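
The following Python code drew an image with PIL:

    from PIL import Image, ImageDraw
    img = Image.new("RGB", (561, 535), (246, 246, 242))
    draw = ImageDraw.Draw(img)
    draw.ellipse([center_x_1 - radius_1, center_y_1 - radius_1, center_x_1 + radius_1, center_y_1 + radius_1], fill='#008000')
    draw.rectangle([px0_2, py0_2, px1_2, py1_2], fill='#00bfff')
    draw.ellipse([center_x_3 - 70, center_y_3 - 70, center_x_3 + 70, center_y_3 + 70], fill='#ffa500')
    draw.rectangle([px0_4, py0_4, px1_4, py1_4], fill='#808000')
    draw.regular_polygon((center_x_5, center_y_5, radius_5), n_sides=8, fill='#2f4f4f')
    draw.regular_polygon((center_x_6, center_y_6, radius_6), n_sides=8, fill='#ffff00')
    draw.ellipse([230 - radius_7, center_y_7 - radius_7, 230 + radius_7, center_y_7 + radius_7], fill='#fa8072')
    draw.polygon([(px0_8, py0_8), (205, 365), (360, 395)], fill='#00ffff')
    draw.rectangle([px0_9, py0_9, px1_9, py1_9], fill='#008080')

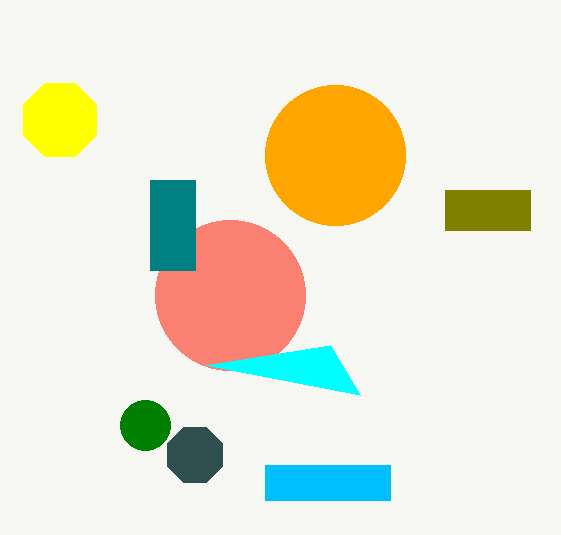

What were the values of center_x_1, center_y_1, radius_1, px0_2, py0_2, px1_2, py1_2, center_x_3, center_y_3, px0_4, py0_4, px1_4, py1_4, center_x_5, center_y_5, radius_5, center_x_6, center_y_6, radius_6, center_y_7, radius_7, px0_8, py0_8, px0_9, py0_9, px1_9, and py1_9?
center_x_1 = 145, center_y_1 = 425, radius_1 = 25, px0_2 = 265, py0_2 = 465, px1_2 = 390, py1_2 = 500, center_x_3 = 335, center_y_3 = 155, px0_4 = 445, py0_4 = 190, px1_4 = 530, py1_4 = 230, center_x_5 = 195, center_y_5 = 455, radius_5 = 30, center_x_6 = 60, center_y_6 = 120, radius_6 = 40, center_y_7 = 295, radius_7 = 75, px0_8 = 330, py0_8 = 345, px0_9 = 150, py0_9 = 180, px1_9 = 195, py1_9 = 270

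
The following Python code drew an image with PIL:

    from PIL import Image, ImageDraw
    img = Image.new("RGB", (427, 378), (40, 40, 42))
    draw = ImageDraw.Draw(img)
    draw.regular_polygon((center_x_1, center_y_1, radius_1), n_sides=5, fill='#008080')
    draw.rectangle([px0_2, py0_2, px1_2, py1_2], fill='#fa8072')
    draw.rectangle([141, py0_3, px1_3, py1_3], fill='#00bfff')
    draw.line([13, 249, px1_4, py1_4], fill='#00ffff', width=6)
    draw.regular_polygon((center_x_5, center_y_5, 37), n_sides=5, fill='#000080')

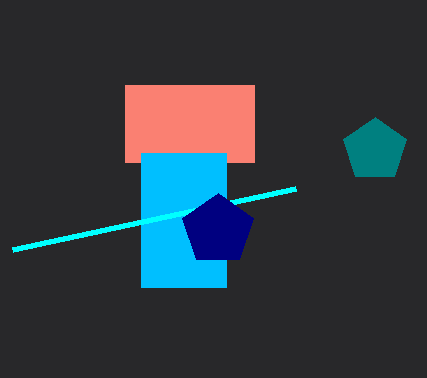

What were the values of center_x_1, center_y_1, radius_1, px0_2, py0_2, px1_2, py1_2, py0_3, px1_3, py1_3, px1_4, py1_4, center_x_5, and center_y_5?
center_x_1 = 375, center_y_1 = 150, radius_1 = 33, px0_2 = 125, py0_2 = 85, px1_2 = 254, py1_2 = 162, py0_3 = 153, px1_3 = 226, py1_3 = 287, px1_4 = 296, py1_4 = 188, center_x_5 = 218, center_y_5 = 230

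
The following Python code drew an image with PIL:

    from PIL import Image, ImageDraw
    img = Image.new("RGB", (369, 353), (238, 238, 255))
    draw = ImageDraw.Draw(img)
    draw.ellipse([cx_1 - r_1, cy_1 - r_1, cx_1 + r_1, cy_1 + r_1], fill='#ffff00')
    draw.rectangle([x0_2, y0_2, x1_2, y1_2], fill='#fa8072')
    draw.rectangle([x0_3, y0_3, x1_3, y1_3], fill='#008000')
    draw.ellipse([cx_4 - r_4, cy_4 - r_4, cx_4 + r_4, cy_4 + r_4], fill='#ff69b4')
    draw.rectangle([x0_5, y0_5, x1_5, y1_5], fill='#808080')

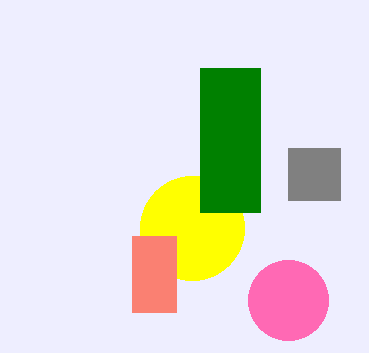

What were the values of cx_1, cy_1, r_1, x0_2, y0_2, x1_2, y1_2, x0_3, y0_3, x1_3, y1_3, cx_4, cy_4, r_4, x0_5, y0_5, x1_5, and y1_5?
cx_1 = 192, cy_1 = 228, r_1 = 52, x0_2 = 132, y0_2 = 236, x1_2 = 176, y1_2 = 312, x0_3 = 200, y0_3 = 68, x1_3 = 260, y1_3 = 212, cx_4 = 288, cy_4 = 300, r_4 = 40, x0_5 = 288, y0_5 = 148, x1_5 = 340, y1_5 = 200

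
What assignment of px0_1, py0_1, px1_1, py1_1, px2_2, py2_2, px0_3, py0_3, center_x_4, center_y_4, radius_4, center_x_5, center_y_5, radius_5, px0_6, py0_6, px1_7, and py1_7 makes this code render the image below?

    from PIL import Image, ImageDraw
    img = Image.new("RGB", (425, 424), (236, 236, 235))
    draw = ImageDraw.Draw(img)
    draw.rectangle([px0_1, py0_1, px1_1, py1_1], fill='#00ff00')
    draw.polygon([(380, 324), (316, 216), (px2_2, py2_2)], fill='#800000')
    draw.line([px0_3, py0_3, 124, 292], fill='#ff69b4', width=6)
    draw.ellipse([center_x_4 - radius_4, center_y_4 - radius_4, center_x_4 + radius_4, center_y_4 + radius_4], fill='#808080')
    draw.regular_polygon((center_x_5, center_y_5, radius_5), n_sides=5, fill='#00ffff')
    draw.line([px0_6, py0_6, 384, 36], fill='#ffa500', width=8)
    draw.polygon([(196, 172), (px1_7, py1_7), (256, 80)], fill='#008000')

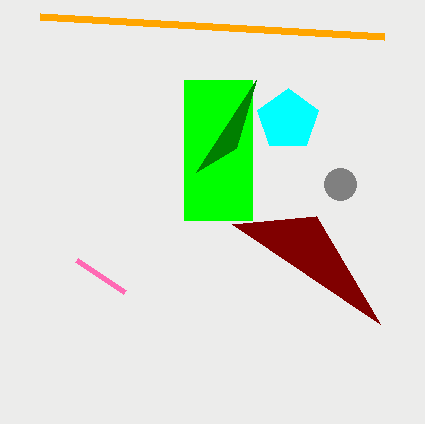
px0_1 = 184, py0_1 = 80, px1_1 = 252, py1_1 = 220, px2_2 = 232, py2_2 = 224, px0_3 = 76, py0_3 = 260, center_x_4 = 340, center_y_4 = 184, radius_4 = 16, center_x_5 = 288, center_y_5 = 120, radius_5 = 32, px0_6 = 40, py0_6 = 16, px1_7 = 236, py1_7 = 148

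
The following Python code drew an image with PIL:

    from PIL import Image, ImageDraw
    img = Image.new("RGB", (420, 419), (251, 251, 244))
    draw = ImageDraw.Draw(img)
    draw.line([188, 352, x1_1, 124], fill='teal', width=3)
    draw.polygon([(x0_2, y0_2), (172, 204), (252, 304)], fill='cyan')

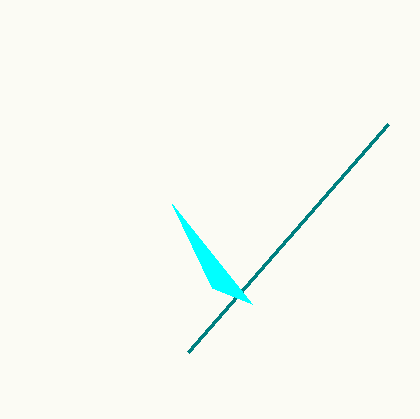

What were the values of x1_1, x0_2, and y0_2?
x1_1 = 388; x0_2 = 212; y0_2 = 288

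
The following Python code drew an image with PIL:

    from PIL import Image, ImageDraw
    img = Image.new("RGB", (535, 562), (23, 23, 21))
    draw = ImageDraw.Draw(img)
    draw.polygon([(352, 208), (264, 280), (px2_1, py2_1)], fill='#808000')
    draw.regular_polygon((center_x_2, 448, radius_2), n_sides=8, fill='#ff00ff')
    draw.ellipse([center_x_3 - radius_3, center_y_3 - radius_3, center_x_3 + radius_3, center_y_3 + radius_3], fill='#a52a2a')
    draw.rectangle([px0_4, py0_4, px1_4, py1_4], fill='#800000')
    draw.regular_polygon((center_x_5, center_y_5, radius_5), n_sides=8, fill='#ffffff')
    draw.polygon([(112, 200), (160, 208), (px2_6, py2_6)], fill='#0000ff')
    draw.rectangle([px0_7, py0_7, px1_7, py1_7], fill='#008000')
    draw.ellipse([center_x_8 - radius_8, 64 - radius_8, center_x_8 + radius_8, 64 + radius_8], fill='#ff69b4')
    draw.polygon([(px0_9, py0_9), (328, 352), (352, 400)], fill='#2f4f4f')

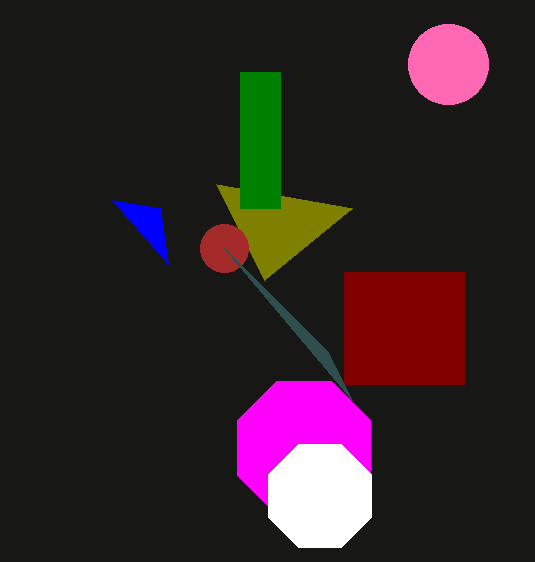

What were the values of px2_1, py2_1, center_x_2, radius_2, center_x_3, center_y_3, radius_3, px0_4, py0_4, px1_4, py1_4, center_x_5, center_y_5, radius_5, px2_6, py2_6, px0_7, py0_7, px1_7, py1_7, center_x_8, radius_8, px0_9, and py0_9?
px2_1 = 216
py2_1 = 184
center_x_2 = 304
radius_2 = 72
center_x_3 = 224
center_y_3 = 248
radius_3 = 24
px0_4 = 344
py0_4 = 272
px1_4 = 464
py1_4 = 384
center_x_5 = 320
center_y_5 = 496
radius_5 = 56
px2_6 = 168
py2_6 = 264
px0_7 = 240
py0_7 = 72
px1_7 = 280
py1_7 = 208
center_x_8 = 448
radius_8 = 40
px0_9 = 224
py0_9 = 248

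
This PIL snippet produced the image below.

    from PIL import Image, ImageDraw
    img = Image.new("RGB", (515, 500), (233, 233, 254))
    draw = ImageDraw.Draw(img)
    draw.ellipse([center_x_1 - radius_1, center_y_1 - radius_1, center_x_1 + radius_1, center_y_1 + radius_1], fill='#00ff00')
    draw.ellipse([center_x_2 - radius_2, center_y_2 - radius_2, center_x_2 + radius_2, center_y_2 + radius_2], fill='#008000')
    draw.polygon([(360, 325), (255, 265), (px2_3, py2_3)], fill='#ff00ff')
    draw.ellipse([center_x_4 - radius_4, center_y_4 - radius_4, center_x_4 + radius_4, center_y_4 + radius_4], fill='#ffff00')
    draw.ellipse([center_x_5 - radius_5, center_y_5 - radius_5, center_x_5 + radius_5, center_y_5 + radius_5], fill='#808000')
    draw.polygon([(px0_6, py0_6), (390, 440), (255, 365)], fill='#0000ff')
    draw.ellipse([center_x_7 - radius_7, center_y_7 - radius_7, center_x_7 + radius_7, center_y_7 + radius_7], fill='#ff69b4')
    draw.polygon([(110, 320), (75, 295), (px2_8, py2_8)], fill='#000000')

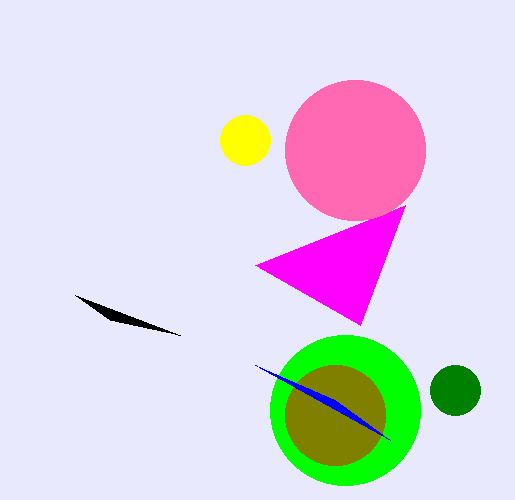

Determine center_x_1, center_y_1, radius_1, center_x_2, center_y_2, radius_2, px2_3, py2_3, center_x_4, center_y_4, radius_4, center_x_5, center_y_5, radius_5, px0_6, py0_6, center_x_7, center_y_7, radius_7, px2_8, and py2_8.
center_x_1 = 345, center_y_1 = 410, radius_1 = 75, center_x_2 = 455, center_y_2 = 390, radius_2 = 25, px2_3 = 405, py2_3 = 205, center_x_4 = 245, center_y_4 = 140, radius_4 = 25, center_x_5 = 335, center_y_5 = 415, radius_5 = 50, px0_6 = 335, py0_6 = 400, center_x_7 = 355, center_y_7 = 150, radius_7 = 70, px2_8 = 180, py2_8 = 335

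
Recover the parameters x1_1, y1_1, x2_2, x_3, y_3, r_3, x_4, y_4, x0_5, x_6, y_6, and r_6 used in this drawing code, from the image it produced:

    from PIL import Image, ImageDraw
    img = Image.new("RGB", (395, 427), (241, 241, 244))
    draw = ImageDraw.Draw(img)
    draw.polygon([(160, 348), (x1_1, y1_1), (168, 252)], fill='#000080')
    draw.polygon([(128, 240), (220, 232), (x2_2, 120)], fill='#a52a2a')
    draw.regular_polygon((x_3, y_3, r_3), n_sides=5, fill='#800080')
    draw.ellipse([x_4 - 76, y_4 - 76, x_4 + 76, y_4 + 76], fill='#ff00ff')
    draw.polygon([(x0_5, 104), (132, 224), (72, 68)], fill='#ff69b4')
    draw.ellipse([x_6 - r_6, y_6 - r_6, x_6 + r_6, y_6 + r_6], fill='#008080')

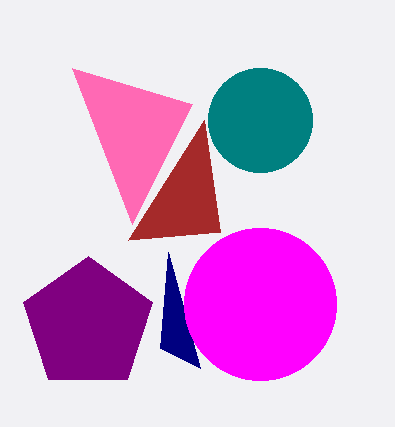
x1_1 = 200
y1_1 = 368
x2_2 = 204
x_3 = 88
y_3 = 324
r_3 = 68
x_4 = 260
y_4 = 304
x0_5 = 192
x_6 = 260
y_6 = 120
r_6 = 52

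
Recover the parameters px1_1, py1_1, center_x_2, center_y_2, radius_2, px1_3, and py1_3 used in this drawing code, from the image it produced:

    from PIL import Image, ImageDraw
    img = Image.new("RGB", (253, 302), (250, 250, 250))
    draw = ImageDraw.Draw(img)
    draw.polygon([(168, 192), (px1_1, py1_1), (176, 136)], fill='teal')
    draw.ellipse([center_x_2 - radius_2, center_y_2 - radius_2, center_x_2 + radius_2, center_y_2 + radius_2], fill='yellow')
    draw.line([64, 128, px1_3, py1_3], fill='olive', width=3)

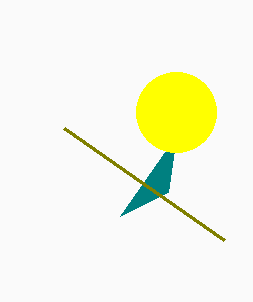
px1_1 = 120, py1_1 = 216, center_x_2 = 176, center_y_2 = 112, radius_2 = 40, px1_3 = 224, py1_3 = 240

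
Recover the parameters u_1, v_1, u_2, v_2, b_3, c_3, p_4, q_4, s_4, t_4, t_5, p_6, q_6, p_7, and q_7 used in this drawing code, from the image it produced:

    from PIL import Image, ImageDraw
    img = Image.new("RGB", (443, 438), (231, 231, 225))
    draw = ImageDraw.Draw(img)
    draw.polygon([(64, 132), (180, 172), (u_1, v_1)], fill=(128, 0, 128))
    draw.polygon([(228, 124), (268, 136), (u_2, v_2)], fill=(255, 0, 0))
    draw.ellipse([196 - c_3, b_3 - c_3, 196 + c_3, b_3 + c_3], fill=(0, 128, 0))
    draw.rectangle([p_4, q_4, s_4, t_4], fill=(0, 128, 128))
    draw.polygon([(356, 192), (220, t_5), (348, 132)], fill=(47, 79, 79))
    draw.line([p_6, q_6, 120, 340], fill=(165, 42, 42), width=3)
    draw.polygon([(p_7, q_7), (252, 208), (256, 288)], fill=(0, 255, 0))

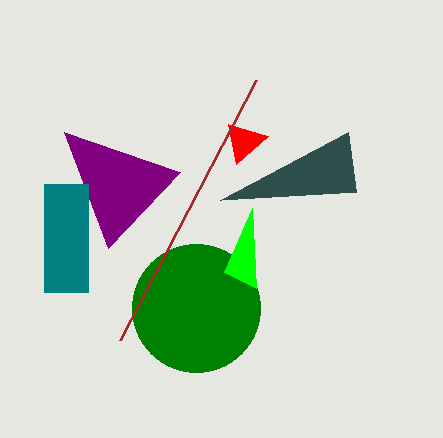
u_1 = 108, v_1 = 248, u_2 = 236, v_2 = 164, b_3 = 308, c_3 = 64, p_4 = 44, q_4 = 184, s_4 = 88, t_4 = 292, t_5 = 200, p_6 = 256, q_6 = 80, p_7 = 224, q_7 = 272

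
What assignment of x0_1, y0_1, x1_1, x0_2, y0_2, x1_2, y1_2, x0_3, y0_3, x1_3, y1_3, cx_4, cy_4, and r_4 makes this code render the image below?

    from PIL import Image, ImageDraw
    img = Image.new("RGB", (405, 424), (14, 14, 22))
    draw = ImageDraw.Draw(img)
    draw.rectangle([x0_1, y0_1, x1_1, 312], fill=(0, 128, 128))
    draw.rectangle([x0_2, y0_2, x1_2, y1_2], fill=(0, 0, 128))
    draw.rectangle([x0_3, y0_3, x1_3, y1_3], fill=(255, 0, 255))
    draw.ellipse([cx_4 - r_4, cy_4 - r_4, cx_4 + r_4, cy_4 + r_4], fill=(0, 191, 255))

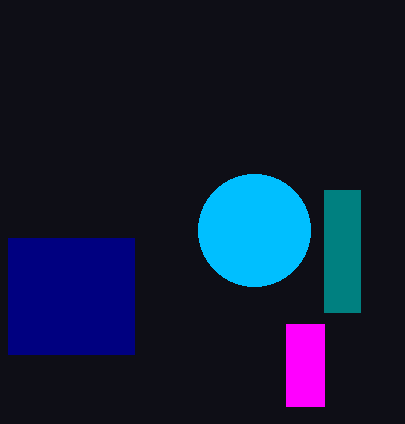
x0_1 = 324
y0_1 = 190
x1_1 = 360
x0_2 = 8
y0_2 = 238
x1_2 = 134
y1_2 = 354
x0_3 = 286
y0_3 = 324
x1_3 = 324
y1_3 = 406
cx_4 = 254
cy_4 = 230
r_4 = 56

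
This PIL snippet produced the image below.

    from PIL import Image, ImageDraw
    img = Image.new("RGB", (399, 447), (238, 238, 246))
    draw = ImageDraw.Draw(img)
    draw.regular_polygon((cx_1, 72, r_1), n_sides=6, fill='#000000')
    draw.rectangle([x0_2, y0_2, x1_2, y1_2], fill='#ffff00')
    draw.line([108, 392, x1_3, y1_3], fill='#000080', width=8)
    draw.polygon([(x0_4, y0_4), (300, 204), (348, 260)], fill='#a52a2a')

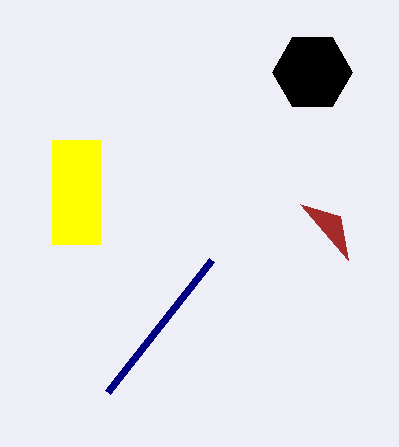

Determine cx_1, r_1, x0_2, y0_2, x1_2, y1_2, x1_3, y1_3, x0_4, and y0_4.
cx_1 = 312; r_1 = 40; x0_2 = 52; y0_2 = 140; x1_2 = 100; y1_2 = 244; x1_3 = 212; y1_3 = 260; x0_4 = 340; y0_4 = 216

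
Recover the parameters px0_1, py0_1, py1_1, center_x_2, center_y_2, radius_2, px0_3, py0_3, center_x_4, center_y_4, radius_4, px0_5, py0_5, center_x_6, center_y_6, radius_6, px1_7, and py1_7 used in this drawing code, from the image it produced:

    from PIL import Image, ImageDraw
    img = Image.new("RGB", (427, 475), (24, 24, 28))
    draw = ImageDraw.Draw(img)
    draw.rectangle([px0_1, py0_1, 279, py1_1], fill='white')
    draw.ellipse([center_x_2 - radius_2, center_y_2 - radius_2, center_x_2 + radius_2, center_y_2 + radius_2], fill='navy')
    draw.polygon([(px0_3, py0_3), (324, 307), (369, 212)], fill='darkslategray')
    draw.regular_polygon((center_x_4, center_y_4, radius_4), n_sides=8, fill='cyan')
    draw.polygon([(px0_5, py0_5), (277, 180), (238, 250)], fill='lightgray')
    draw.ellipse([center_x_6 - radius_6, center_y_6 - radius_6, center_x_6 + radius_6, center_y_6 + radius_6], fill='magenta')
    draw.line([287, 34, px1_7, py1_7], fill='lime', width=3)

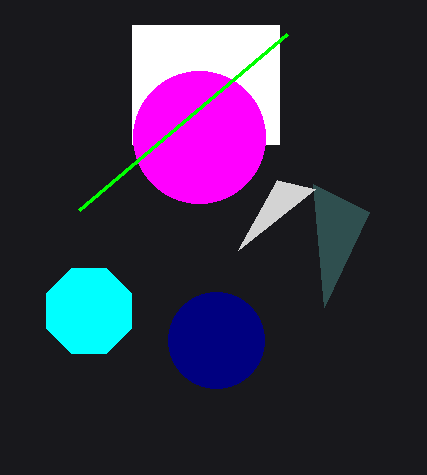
px0_1 = 132, py0_1 = 25, py1_1 = 144, center_x_2 = 216, center_y_2 = 340, radius_2 = 48, px0_3 = 313, py0_3 = 184, center_x_4 = 89, center_y_4 = 311, radius_4 = 46, px0_5 = 315, py0_5 = 189, center_x_6 = 199, center_y_6 = 137, radius_6 = 66, px1_7 = 79, py1_7 = 210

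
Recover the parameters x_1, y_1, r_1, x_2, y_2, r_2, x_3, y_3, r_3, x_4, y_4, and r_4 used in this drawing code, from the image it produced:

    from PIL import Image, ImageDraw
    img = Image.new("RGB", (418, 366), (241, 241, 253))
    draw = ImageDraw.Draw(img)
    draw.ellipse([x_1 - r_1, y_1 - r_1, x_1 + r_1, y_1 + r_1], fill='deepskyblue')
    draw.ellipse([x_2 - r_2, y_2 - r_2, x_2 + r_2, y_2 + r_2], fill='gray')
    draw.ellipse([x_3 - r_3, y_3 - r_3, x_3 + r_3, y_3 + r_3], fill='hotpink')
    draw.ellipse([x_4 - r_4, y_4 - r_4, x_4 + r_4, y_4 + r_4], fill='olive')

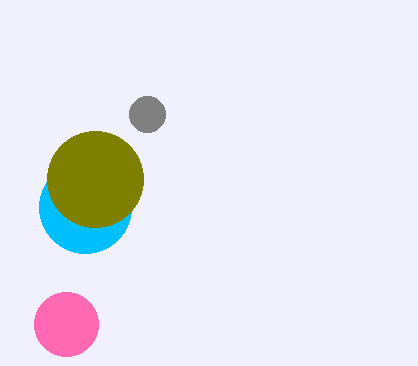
x_1 = 85, y_1 = 207, r_1 = 46, x_2 = 147, y_2 = 114, r_2 = 18, x_3 = 66, y_3 = 324, r_3 = 32, x_4 = 95, y_4 = 179, r_4 = 48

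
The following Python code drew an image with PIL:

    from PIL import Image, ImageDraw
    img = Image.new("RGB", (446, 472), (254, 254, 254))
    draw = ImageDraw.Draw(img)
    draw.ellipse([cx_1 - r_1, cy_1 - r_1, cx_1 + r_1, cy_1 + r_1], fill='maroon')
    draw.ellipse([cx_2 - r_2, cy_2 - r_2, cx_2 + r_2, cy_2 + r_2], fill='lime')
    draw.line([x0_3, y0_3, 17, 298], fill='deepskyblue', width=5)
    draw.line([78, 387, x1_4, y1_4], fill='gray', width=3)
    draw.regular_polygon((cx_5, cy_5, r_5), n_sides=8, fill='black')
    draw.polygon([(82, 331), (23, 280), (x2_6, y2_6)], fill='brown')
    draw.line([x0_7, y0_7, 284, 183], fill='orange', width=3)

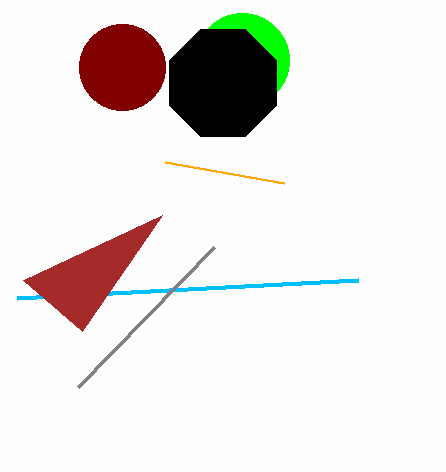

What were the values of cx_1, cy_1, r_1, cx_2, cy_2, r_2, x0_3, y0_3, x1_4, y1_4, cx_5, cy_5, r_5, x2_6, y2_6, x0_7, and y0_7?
cx_1 = 122; cy_1 = 67; r_1 = 43; cx_2 = 242; cy_2 = 60; r_2 = 47; x0_3 = 358; y0_3 = 280; x1_4 = 214; y1_4 = 247; cx_5 = 223; cy_5 = 83; r_5 = 58; x2_6 = 162; y2_6 = 215; x0_7 = 165; y0_7 = 162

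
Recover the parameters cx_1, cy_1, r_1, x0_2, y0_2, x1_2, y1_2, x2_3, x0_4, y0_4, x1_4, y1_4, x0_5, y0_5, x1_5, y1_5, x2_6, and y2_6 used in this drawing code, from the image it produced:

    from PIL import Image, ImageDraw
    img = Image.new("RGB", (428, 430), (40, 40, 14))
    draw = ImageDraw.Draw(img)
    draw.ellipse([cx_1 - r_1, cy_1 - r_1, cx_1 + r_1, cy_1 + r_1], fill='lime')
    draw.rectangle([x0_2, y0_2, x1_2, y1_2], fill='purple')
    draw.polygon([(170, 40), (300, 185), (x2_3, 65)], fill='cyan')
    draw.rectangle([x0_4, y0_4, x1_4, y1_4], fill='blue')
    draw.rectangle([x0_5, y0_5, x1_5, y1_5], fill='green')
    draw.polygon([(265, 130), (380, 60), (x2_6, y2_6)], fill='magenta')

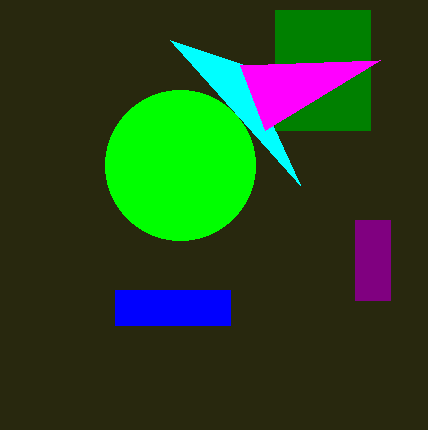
cx_1 = 180, cy_1 = 165, r_1 = 75, x0_2 = 355, y0_2 = 220, x1_2 = 390, y1_2 = 300, x2_3 = 245, x0_4 = 115, y0_4 = 290, x1_4 = 230, y1_4 = 325, x0_5 = 275, y0_5 = 10, x1_5 = 370, y1_5 = 130, x2_6 = 240, y2_6 = 65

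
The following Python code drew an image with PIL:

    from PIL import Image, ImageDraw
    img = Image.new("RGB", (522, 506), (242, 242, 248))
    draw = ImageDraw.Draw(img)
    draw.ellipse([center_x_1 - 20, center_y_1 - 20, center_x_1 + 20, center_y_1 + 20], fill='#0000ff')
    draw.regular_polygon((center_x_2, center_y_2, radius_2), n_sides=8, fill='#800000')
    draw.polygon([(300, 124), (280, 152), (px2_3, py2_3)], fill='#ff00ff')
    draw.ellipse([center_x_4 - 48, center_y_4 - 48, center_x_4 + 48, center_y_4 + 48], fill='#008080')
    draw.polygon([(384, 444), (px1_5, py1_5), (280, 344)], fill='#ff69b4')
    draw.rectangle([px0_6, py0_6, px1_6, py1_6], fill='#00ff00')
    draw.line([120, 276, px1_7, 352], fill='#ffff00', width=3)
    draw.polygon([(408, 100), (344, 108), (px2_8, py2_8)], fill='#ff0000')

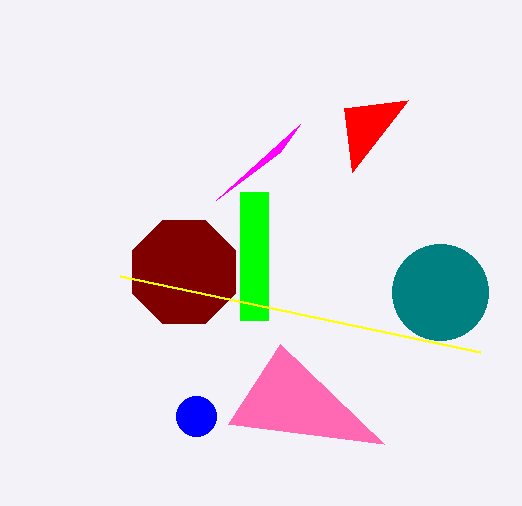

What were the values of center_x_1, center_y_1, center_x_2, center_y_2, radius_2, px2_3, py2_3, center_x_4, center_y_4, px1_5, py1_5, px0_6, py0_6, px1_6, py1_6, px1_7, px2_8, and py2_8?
center_x_1 = 196
center_y_1 = 416
center_x_2 = 184
center_y_2 = 272
radius_2 = 56
px2_3 = 216
py2_3 = 200
center_x_4 = 440
center_y_4 = 292
px1_5 = 228
py1_5 = 424
px0_6 = 240
py0_6 = 192
px1_6 = 268
py1_6 = 320
px1_7 = 480
px2_8 = 352
py2_8 = 172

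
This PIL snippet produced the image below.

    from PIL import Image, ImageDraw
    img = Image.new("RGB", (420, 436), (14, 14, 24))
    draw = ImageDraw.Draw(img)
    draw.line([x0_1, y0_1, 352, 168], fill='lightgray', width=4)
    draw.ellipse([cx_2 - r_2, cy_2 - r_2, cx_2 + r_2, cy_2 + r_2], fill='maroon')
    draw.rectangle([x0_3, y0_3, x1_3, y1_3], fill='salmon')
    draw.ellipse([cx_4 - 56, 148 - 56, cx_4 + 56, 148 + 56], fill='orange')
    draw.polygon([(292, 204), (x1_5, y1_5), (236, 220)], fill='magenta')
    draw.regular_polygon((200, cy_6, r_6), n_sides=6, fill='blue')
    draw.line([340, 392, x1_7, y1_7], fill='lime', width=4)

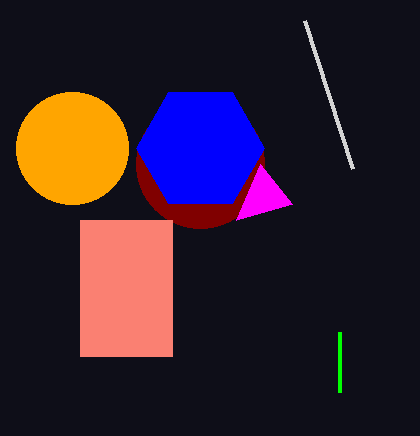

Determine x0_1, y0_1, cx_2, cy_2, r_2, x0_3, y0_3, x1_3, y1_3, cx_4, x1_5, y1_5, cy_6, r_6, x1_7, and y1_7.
x0_1 = 304; y0_1 = 20; cx_2 = 200; cy_2 = 164; r_2 = 64; x0_3 = 80; y0_3 = 220; x1_3 = 172; y1_3 = 356; cx_4 = 72; x1_5 = 260; y1_5 = 164; cy_6 = 148; r_6 = 64; x1_7 = 340; y1_7 = 332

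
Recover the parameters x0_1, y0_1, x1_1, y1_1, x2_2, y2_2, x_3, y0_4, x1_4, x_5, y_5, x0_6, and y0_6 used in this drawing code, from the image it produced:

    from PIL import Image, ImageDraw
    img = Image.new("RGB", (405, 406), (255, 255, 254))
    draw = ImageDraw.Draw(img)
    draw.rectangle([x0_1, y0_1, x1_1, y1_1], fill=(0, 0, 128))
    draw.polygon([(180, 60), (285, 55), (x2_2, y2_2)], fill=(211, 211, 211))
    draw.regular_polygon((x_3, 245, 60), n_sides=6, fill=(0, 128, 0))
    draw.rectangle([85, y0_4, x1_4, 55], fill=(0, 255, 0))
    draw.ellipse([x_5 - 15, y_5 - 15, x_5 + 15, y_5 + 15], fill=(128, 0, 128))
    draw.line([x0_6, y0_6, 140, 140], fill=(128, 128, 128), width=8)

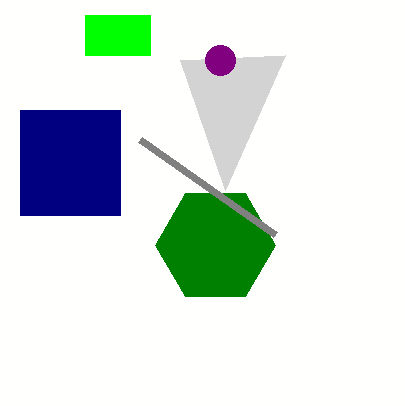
x0_1 = 20
y0_1 = 110
x1_1 = 120
y1_1 = 215
x2_2 = 225
y2_2 = 190
x_3 = 215
y0_4 = 15
x1_4 = 150
x_5 = 220
y_5 = 60
x0_6 = 275
y0_6 = 235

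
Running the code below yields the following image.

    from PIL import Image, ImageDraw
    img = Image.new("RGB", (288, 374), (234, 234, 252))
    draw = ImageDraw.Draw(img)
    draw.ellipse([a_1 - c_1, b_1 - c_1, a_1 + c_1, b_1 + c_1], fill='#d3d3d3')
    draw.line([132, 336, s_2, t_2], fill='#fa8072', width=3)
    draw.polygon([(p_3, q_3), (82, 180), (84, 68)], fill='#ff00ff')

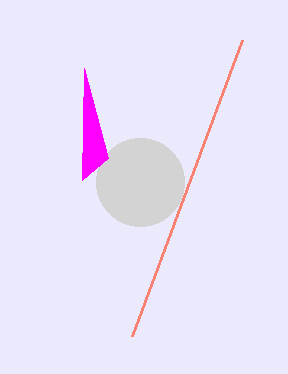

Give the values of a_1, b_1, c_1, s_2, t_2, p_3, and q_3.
a_1 = 140; b_1 = 182; c_1 = 44; s_2 = 242; t_2 = 40; p_3 = 108; q_3 = 158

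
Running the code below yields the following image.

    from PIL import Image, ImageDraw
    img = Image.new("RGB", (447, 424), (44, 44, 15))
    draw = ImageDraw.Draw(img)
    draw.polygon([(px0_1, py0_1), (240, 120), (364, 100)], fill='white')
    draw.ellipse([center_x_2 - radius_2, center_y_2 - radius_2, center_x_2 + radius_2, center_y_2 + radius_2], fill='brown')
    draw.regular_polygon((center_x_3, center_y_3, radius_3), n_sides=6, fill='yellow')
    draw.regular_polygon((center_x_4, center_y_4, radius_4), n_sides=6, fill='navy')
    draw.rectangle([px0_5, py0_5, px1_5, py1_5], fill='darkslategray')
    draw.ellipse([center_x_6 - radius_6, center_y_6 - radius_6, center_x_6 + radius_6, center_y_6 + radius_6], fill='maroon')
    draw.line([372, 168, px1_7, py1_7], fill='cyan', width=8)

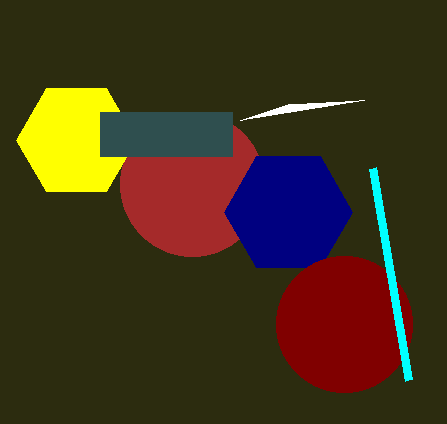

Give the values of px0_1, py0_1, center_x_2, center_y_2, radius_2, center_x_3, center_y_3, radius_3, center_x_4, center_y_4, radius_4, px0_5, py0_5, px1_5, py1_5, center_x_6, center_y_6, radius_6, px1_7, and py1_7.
px0_1 = 288
py0_1 = 104
center_x_2 = 192
center_y_2 = 184
radius_2 = 72
center_x_3 = 76
center_y_3 = 140
radius_3 = 60
center_x_4 = 288
center_y_4 = 212
radius_4 = 64
px0_5 = 100
py0_5 = 112
px1_5 = 232
py1_5 = 156
center_x_6 = 344
center_y_6 = 324
radius_6 = 68
px1_7 = 408
py1_7 = 380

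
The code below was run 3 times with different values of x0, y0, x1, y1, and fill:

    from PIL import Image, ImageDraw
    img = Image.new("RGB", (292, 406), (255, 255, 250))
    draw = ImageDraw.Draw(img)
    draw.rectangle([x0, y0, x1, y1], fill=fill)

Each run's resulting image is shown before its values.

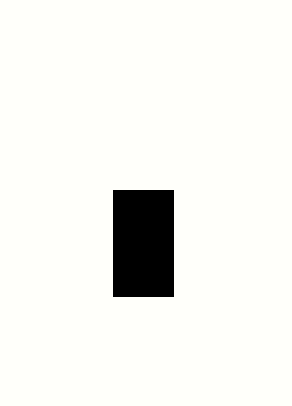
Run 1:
x0 = 113, y0 = 190, x1 = 173, y1 = 296, fill = 'black'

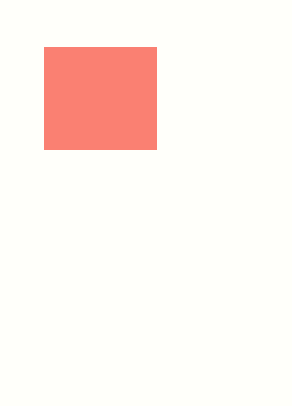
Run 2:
x0 = 44; y0 = 47; x1 = 156; y1 = 149; fill = 'salmon'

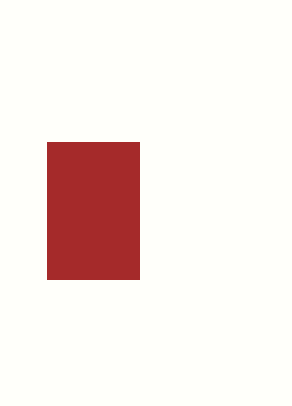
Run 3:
x0 = 47
y0 = 142
x1 = 139
y1 = 279
fill = 'brown'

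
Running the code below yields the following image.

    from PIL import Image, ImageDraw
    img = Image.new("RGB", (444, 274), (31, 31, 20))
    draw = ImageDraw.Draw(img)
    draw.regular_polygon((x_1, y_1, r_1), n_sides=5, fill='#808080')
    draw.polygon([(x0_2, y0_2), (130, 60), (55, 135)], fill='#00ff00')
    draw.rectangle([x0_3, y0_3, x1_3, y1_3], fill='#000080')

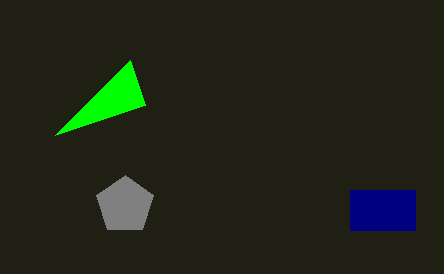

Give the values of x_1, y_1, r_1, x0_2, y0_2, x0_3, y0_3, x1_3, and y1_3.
x_1 = 125, y_1 = 205, r_1 = 30, x0_2 = 145, y0_2 = 105, x0_3 = 350, y0_3 = 190, x1_3 = 415, y1_3 = 230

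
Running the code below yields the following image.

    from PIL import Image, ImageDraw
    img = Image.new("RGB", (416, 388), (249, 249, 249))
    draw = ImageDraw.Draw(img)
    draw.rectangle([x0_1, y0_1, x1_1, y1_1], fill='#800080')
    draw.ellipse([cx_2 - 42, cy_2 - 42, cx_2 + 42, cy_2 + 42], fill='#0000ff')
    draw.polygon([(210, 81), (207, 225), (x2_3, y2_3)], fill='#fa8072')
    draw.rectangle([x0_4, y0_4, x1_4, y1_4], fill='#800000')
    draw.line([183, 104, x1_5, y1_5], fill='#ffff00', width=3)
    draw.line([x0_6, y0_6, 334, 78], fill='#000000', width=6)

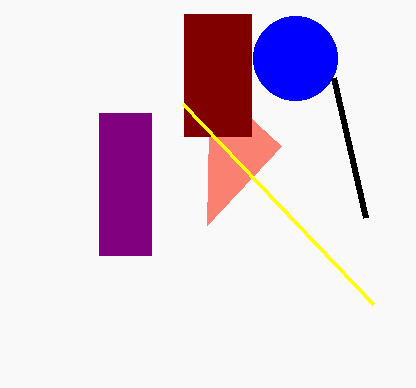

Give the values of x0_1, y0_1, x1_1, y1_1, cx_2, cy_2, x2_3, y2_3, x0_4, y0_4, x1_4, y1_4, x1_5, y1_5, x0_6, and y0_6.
x0_1 = 99; y0_1 = 113; x1_1 = 151; y1_1 = 255; cx_2 = 295; cy_2 = 58; x2_3 = 281; y2_3 = 146; x0_4 = 184; y0_4 = 14; x1_4 = 251; y1_4 = 136; x1_5 = 373; y1_5 = 304; x0_6 = 366; y0_6 = 218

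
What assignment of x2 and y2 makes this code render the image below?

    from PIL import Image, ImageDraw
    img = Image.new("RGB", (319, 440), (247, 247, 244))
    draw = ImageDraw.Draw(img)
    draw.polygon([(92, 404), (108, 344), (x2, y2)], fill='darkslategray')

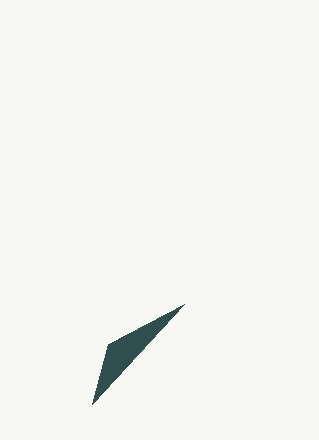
x2 = 184; y2 = 304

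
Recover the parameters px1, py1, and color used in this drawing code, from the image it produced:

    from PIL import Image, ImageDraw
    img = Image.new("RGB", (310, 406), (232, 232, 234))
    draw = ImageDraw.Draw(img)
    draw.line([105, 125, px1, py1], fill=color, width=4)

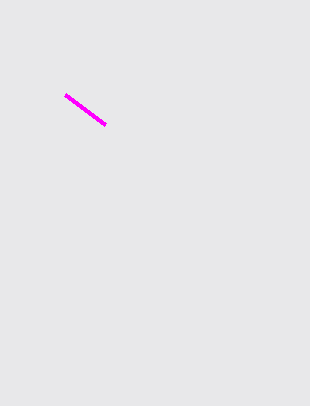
px1 = 65, py1 = 95, color = 'magenta'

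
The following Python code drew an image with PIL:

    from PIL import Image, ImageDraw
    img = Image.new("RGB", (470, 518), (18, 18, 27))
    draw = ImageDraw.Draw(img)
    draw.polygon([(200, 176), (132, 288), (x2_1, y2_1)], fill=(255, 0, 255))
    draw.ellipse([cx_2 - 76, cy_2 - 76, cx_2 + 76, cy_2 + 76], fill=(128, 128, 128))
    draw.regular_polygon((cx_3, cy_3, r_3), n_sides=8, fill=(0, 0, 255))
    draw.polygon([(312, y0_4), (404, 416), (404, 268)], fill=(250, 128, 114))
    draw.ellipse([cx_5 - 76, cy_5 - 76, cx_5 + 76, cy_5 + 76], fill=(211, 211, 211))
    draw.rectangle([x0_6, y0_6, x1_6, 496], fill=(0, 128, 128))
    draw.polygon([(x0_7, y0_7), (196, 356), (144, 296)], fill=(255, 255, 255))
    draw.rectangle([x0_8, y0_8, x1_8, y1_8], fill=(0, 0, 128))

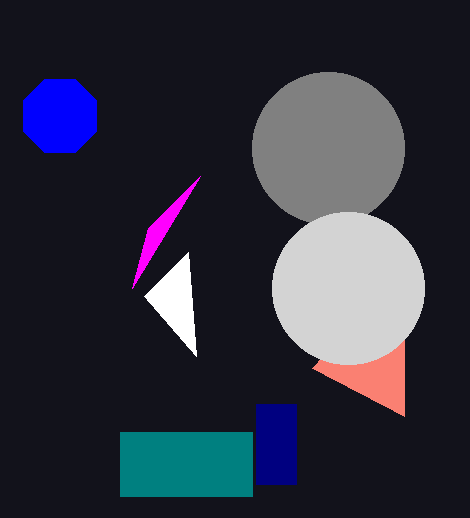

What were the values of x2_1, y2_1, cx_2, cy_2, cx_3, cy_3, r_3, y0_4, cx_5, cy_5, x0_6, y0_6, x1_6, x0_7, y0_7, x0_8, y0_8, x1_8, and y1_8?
x2_1 = 148
y2_1 = 228
cx_2 = 328
cy_2 = 148
cx_3 = 60
cy_3 = 116
r_3 = 40
y0_4 = 368
cx_5 = 348
cy_5 = 288
x0_6 = 120
y0_6 = 432
x1_6 = 252
x0_7 = 188
y0_7 = 252
x0_8 = 256
y0_8 = 404
x1_8 = 296
y1_8 = 484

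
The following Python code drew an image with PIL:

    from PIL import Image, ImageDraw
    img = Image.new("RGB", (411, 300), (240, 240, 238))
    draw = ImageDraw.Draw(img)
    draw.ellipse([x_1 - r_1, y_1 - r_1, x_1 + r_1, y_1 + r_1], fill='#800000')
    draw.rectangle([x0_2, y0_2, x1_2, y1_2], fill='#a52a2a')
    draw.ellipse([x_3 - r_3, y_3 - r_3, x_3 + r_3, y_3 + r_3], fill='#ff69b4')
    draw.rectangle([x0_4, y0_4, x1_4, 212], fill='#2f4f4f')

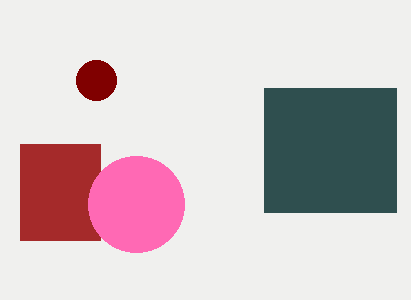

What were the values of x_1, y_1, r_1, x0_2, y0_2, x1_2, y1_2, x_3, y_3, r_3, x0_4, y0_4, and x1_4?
x_1 = 96; y_1 = 80; r_1 = 20; x0_2 = 20; y0_2 = 144; x1_2 = 100; y1_2 = 240; x_3 = 136; y_3 = 204; r_3 = 48; x0_4 = 264; y0_4 = 88; x1_4 = 396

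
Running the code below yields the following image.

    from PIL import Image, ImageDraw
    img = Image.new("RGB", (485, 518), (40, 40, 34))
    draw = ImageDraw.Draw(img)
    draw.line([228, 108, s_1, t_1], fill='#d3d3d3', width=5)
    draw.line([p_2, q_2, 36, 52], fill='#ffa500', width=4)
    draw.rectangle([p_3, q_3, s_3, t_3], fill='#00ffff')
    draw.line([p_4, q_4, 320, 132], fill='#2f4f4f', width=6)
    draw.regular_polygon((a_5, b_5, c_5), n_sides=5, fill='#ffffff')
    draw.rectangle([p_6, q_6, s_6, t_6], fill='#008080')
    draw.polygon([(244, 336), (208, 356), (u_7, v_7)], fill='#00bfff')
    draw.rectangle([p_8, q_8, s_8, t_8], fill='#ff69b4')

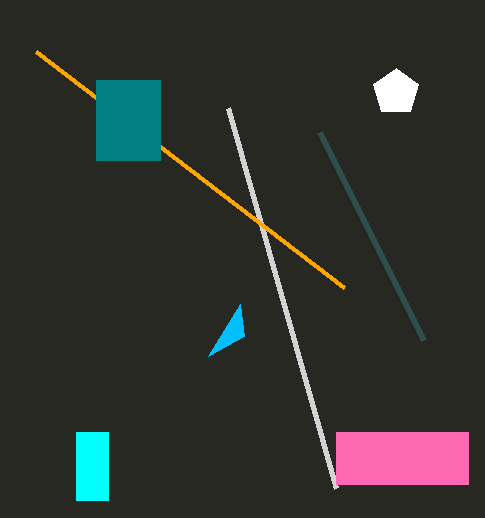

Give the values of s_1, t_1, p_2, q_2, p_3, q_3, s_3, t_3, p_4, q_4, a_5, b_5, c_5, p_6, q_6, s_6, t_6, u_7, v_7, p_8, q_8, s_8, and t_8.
s_1 = 336
t_1 = 488
p_2 = 344
q_2 = 288
p_3 = 76
q_3 = 432
s_3 = 108
t_3 = 500
p_4 = 424
q_4 = 340
a_5 = 396
b_5 = 92
c_5 = 24
p_6 = 96
q_6 = 80
s_6 = 160
t_6 = 160
u_7 = 240
v_7 = 304
p_8 = 336
q_8 = 432
s_8 = 468
t_8 = 484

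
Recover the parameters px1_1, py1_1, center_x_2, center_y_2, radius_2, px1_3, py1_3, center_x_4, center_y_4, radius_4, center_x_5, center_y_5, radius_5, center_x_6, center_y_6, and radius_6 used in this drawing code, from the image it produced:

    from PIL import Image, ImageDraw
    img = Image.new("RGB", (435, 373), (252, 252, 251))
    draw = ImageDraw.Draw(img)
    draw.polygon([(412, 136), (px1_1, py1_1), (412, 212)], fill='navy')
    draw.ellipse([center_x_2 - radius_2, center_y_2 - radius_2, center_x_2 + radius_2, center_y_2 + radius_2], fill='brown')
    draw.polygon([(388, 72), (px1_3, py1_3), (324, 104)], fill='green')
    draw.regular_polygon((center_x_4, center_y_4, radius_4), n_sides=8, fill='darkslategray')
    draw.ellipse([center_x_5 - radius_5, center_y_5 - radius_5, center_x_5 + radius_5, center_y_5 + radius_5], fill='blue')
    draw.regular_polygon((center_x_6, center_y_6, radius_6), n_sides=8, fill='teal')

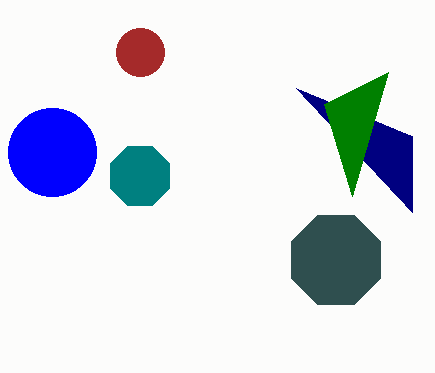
px1_1 = 296, py1_1 = 88, center_x_2 = 140, center_y_2 = 52, radius_2 = 24, px1_3 = 352, py1_3 = 196, center_x_4 = 336, center_y_4 = 260, radius_4 = 48, center_x_5 = 52, center_y_5 = 152, radius_5 = 44, center_x_6 = 140, center_y_6 = 176, radius_6 = 32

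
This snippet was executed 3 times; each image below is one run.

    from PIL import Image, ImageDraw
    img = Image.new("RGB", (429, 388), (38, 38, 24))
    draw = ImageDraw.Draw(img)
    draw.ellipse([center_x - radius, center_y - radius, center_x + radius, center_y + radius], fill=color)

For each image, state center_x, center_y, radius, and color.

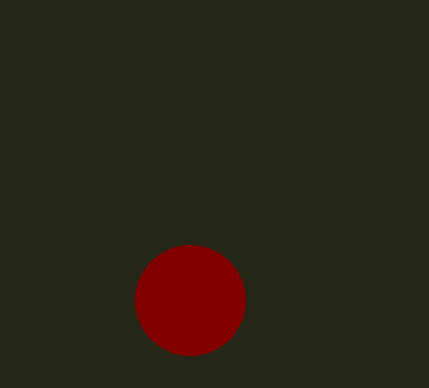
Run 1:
center_x = 190
center_y = 300
radius = 55
color = 'maroon'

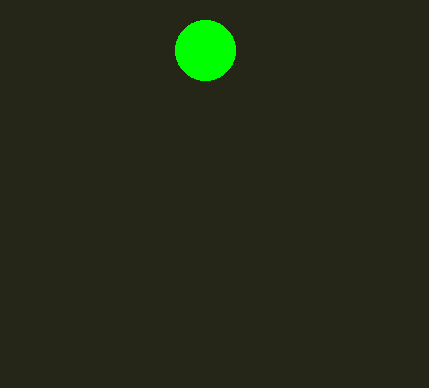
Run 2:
center_x = 205
center_y = 50
radius = 30
color = 'lime'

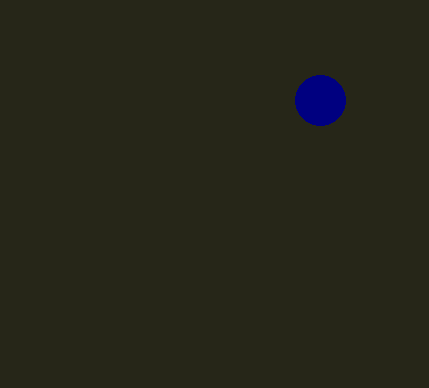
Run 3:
center_x = 320; center_y = 100; radius = 25; color = 'navy'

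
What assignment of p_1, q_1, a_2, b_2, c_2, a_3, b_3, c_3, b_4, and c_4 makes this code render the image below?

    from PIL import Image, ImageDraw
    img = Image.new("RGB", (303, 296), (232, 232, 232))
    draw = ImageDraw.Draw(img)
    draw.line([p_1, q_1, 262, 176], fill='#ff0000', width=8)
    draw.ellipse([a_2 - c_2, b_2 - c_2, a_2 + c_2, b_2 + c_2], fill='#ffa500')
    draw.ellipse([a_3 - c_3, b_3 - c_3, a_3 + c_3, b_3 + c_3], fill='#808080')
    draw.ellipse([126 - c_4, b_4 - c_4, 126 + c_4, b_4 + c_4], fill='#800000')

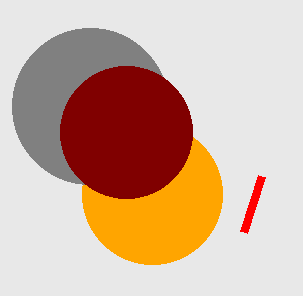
p_1 = 244; q_1 = 232; a_2 = 152; b_2 = 194; c_2 = 70; a_3 = 90; b_3 = 106; c_3 = 78; b_4 = 132; c_4 = 66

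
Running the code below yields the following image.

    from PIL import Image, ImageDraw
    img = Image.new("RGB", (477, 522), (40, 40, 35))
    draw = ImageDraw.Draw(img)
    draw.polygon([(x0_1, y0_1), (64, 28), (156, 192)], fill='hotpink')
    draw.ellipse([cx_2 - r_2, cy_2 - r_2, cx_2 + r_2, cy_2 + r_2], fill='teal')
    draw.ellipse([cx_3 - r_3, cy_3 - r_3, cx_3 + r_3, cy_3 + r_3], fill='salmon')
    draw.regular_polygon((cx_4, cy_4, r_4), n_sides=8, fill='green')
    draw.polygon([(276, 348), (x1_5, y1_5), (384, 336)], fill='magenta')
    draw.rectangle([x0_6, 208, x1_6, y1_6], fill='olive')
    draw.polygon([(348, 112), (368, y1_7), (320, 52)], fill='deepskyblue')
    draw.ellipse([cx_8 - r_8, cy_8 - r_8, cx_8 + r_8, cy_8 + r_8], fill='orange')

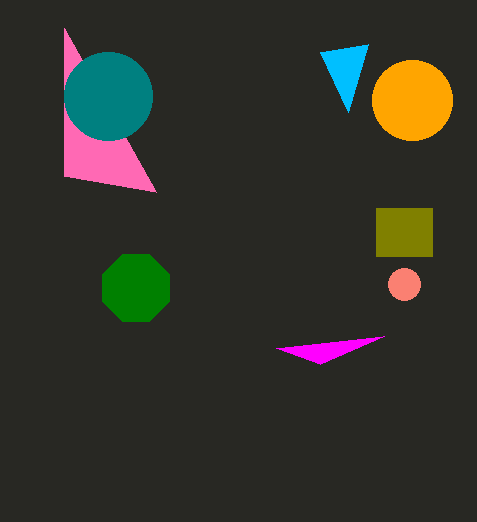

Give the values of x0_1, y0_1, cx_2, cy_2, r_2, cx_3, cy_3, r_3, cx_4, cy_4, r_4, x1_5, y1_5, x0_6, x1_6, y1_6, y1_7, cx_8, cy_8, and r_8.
x0_1 = 64, y0_1 = 176, cx_2 = 108, cy_2 = 96, r_2 = 44, cx_3 = 404, cy_3 = 284, r_3 = 16, cx_4 = 136, cy_4 = 288, r_4 = 36, x1_5 = 320, y1_5 = 364, x0_6 = 376, x1_6 = 432, y1_6 = 256, y1_7 = 44, cx_8 = 412, cy_8 = 100, r_8 = 40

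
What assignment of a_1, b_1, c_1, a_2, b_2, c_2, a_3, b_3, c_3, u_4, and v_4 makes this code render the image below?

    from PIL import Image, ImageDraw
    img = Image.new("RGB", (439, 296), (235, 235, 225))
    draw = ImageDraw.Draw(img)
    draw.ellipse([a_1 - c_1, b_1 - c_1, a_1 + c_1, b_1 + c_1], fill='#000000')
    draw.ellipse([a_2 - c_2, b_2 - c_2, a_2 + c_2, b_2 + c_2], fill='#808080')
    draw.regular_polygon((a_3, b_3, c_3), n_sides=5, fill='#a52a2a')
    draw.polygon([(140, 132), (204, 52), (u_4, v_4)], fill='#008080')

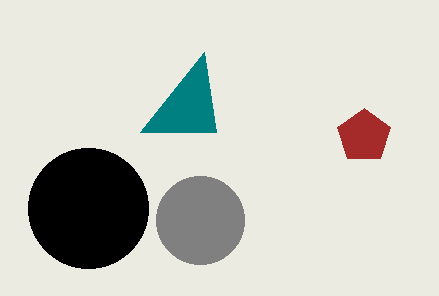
a_1 = 88, b_1 = 208, c_1 = 60, a_2 = 200, b_2 = 220, c_2 = 44, a_3 = 364, b_3 = 136, c_3 = 28, u_4 = 216, v_4 = 132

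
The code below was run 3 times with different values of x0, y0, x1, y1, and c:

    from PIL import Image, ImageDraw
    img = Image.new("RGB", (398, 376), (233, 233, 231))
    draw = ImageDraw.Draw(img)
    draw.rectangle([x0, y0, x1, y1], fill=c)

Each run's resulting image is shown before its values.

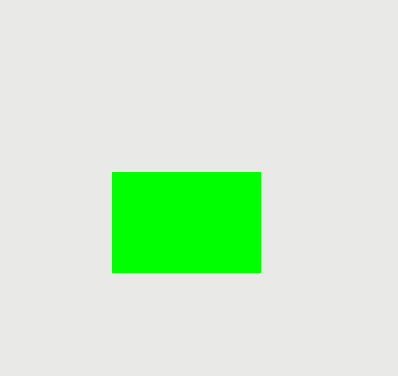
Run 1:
x0 = 112; y0 = 172; x1 = 260; y1 = 272; c = 'lime'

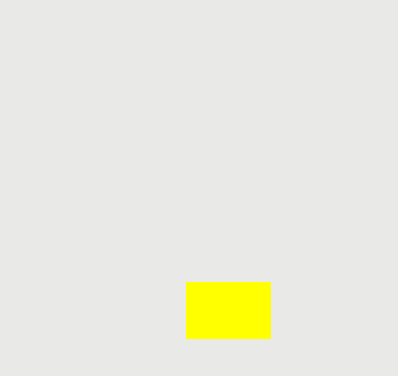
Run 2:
x0 = 186; y0 = 282; x1 = 270; y1 = 338; c = 'yellow'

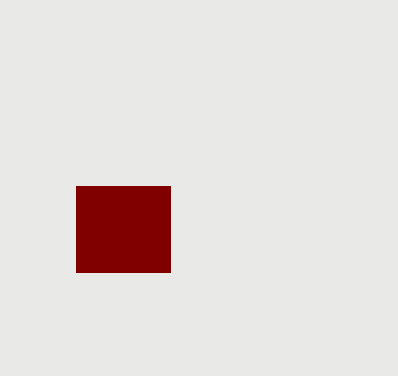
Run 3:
x0 = 76, y0 = 186, x1 = 170, y1 = 272, c = 'maroon'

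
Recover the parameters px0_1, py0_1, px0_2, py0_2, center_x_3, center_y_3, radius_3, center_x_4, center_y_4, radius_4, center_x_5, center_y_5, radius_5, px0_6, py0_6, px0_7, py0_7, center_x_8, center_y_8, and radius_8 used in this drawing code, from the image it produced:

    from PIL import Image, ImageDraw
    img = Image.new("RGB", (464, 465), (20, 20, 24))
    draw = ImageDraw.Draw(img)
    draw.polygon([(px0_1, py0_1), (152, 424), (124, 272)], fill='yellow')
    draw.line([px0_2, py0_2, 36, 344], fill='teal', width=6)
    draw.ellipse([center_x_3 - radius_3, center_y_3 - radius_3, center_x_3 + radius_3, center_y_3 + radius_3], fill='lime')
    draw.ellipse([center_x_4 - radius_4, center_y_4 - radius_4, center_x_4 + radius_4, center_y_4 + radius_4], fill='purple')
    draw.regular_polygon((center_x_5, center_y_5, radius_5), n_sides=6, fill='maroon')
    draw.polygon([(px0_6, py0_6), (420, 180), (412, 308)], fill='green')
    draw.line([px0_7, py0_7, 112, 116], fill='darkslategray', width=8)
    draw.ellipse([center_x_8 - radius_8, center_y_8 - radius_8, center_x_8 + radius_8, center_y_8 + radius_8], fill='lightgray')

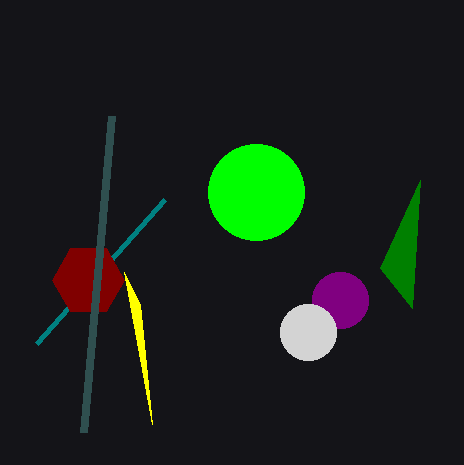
px0_1 = 140; py0_1 = 304; px0_2 = 164; py0_2 = 200; center_x_3 = 256; center_y_3 = 192; radius_3 = 48; center_x_4 = 340; center_y_4 = 300; radius_4 = 28; center_x_5 = 88; center_y_5 = 280; radius_5 = 36; px0_6 = 380; py0_6 = 268; px0_7 = 84; py0_7 = 432; center_x_8 = 308; center_y_8 = 332; radius_8 = 28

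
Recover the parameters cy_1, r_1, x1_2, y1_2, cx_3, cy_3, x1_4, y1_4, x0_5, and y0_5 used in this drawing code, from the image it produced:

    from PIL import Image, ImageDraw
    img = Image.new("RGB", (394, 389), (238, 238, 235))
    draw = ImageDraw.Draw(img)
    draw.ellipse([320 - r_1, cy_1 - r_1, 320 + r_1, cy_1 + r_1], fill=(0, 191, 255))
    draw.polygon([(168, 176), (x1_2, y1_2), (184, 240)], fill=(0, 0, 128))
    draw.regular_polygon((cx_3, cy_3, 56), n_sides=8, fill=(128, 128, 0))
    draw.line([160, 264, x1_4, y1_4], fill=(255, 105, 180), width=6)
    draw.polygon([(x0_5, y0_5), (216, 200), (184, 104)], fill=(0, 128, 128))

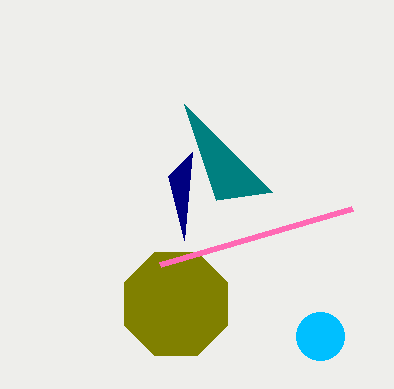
cy_1 = 336
r_1 = 24
x1_2 = 192
y1_2 = 152
cx_3 = 176
cy_3 = 304
x1_4 = 352
y1_4 = 208
x0_5 = 272
y0_5 = 192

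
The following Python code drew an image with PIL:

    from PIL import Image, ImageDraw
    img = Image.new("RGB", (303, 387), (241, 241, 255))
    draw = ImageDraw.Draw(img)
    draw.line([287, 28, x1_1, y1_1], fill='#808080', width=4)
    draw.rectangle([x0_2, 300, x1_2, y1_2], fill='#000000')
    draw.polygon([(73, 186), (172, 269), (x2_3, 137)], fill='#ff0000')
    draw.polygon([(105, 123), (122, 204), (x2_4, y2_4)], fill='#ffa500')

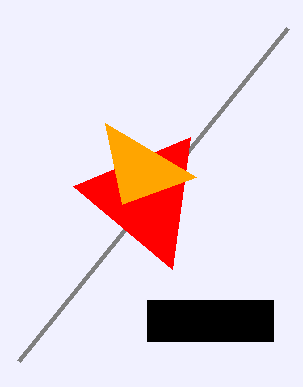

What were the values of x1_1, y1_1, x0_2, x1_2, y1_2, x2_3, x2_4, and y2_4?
x1_1 = 18, y1_1 = 361, x0_2 = 147, x1_2 = 273, y1_2 = 341, x2_3 = 190, x2_4 = 196, y2_4 = 177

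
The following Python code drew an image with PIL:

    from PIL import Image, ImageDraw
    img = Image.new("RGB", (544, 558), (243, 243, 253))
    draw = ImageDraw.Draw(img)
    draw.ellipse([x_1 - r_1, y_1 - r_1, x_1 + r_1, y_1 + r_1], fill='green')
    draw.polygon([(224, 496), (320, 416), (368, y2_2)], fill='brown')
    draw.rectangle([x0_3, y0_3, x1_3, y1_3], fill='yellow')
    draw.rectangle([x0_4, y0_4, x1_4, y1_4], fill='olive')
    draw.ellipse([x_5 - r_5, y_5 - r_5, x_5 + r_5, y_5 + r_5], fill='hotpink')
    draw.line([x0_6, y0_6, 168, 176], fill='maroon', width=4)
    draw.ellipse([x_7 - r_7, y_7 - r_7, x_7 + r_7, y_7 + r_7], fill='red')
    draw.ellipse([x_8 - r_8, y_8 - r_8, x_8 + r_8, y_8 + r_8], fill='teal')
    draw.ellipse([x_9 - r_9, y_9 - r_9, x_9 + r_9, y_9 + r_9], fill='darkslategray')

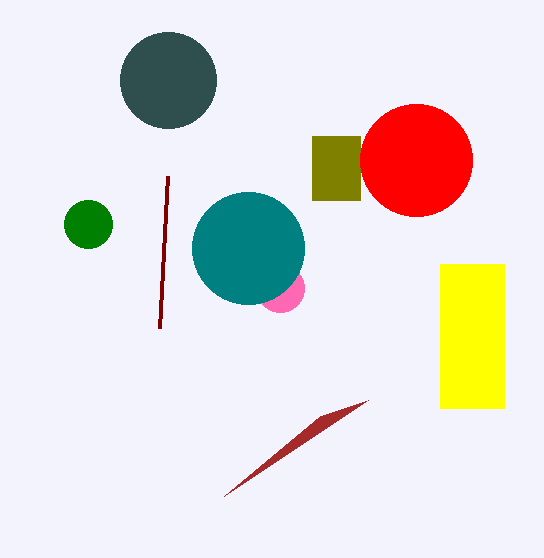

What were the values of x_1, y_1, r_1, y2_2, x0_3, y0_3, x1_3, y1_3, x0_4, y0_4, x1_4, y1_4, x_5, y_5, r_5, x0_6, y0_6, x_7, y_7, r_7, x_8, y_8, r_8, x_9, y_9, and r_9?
x_1 = 88
y_1 = 224
r_1 = 24
y2_2 = 400
x0_3 = 440
y0_3 = 264
x1_3 = 504
y1_3 = 408
x0_4 = 312
y0_4 = 136
x1_4 = 360
y1_4 = 200
x_5 = 280
y_5 = 288
r_5 = 24
x0_6 = 160
y0_6 = 328
x_7 = 416
y_7 = 160
r_7 = 56
x_8 = 248
y_8 = 248
r_8 = 56
x_9 = 168
y_9 = 80
r_9 = 48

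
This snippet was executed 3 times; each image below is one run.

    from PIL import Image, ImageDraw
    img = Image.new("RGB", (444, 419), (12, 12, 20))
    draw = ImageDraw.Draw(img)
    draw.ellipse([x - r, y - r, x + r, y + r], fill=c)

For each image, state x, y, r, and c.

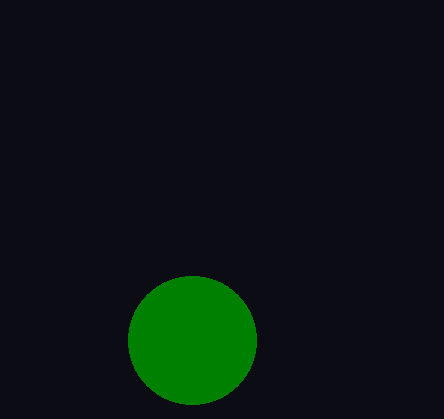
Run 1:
x = 192; y = 340; r = 64; c = 'green'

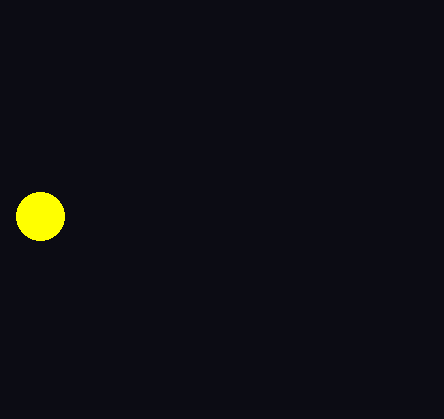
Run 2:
x = 40, y = 216, r = 24, c = 'yellow'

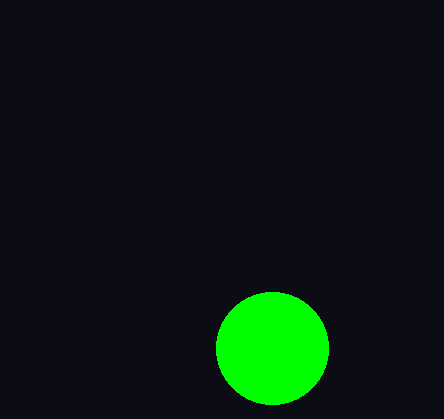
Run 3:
x = 272
y = 348
r = 56
c = 'lime'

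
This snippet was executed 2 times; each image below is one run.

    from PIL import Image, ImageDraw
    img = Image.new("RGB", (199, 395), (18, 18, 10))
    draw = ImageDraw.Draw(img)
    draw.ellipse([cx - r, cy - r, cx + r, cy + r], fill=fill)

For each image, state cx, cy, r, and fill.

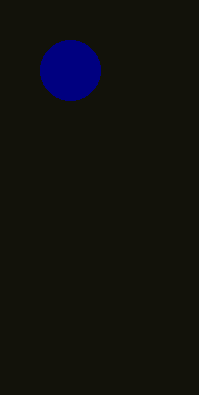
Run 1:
cx = 70; cy = 70; r = 30; fill = 'navy'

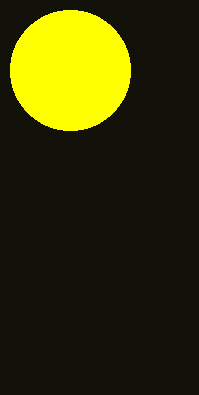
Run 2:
cx = 70, cy = 70, r = 60, fill = 'yellow'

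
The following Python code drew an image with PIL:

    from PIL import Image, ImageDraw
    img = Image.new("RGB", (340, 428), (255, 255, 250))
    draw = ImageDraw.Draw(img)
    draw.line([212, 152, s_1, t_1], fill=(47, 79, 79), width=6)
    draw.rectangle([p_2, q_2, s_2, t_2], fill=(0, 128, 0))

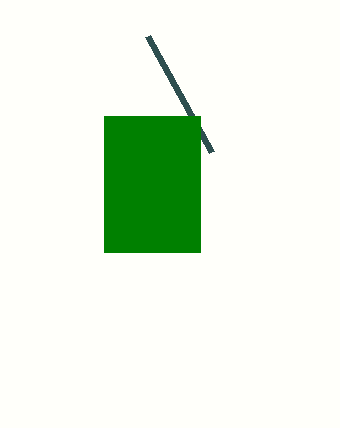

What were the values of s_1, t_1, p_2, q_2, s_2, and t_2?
s_1 = 148, t_1 = 36, p_2 = 104, q_2 = 116, s_2 = 200, t_2 = 252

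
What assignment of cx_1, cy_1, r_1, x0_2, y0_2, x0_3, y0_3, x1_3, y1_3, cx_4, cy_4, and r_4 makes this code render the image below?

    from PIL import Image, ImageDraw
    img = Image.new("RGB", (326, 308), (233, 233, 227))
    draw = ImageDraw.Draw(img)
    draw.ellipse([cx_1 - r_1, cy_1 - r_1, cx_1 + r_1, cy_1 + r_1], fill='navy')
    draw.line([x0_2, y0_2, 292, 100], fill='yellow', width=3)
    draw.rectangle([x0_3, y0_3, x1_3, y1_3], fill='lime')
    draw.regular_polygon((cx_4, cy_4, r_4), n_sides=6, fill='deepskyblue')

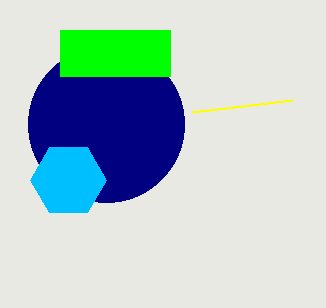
cx_1 = 106; cy_1 = 124; r_1 = 78; x0_2 = 192; y0_2 = 112; x0_3 = 60; y0_3 = 30; x1_3 = 170; y1_3 = 76; cx_4 = 68; cy_4 = 180; r_4 = 38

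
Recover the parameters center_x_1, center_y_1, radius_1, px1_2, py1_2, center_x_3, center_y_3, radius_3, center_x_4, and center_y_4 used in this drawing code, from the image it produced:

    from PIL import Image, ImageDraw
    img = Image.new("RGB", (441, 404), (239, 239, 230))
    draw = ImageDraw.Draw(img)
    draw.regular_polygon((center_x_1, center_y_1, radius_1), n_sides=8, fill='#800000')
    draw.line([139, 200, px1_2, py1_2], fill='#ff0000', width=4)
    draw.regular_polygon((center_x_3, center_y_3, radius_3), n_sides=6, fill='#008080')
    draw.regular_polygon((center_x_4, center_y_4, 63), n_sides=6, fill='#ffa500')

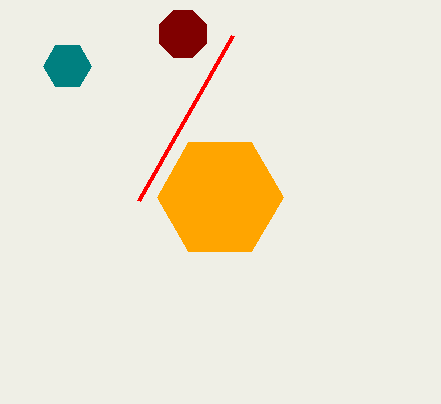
center_x_1 = 183; center_y_1 = 34; radius_1 = 25; px1_2 = 233; py1_2 = 35; center_x_3 = 67; center_y_3 = 66; radius_3 = 24; center_x_4 = 220; center_y_4 = 197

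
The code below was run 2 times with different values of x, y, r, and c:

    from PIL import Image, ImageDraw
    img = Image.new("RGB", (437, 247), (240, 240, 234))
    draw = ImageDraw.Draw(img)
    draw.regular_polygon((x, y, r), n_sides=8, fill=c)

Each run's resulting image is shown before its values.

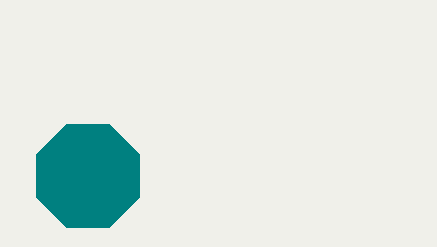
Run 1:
x = 88, y = 176, r = 56, c = 'teal'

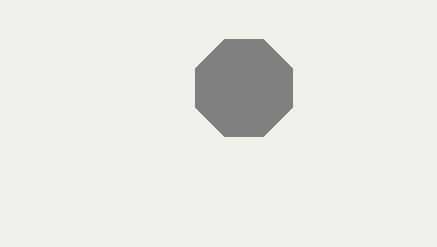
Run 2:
x = 244; y = 88; r = 52; c = 'gray'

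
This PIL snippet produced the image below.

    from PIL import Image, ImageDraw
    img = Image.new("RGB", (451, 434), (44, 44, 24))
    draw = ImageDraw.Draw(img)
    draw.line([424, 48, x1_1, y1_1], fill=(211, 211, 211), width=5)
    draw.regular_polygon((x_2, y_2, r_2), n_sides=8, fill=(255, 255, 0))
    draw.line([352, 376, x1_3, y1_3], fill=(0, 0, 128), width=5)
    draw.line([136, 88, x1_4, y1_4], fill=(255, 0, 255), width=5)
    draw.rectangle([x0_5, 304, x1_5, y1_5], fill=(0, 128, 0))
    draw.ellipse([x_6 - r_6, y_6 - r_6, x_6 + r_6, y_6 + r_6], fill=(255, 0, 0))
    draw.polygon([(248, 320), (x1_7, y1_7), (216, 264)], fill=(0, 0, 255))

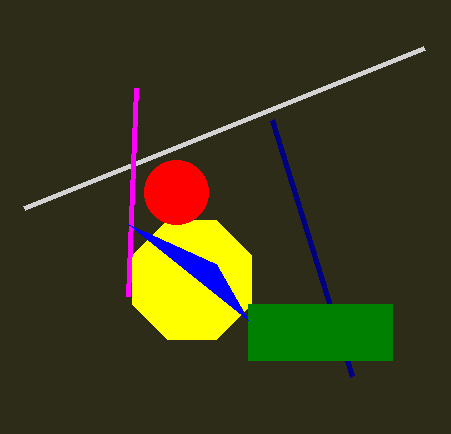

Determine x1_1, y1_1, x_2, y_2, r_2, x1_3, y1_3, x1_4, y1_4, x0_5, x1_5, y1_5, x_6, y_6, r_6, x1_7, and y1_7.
x1_1 = 24, y1_1 = 208, x_2 = 192, y_2 = 280, r_2 = 64, x1_3 = 272, y1_3 = 120, x1_4 = 128, y1_4 = 296, x0_5 = 248, x1_5 = 392, y1_5 = 360, x_6 = 176, y_6 = 192, r_6 = 32, x1_7 = 128, y1_7 = 224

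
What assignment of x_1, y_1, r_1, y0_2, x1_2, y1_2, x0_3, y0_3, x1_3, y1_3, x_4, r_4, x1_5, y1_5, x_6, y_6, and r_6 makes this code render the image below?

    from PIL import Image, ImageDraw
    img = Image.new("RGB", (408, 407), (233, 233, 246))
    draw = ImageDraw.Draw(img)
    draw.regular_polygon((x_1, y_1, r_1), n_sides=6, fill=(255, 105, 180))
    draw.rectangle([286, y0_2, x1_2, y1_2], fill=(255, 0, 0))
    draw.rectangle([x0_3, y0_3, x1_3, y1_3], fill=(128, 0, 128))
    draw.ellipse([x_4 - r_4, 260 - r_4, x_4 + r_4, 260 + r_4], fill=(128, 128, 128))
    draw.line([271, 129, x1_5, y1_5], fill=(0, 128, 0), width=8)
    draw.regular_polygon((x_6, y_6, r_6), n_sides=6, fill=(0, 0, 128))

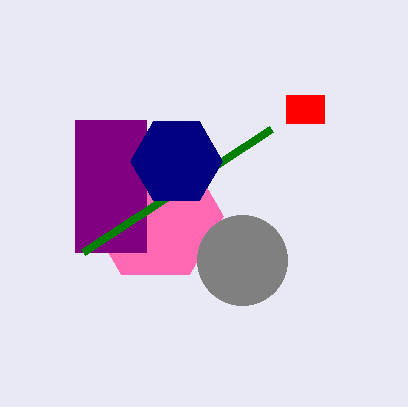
x_1 = 155; y_1 = 216; r_1 = 68; y0_2 = 95; x1_2 = 324; y1_2 = 123; x0_3 = 75; y0_3 = 120; x1_3 = 146; y1_3 = 252; x_4 = 242; r_4 = 45; x1_5 = 83; y1_5 = 252; x_6 = 176; y_6 = 161; r_6 = 46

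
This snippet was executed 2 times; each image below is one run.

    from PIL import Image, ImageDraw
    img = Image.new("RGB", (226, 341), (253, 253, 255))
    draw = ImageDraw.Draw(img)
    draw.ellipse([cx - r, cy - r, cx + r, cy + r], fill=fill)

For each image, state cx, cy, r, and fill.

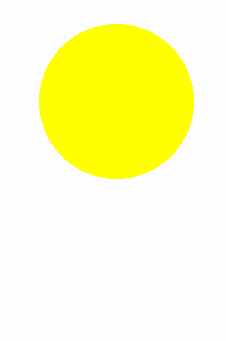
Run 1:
cx = 116, cy = 101, r = 77, fill = 'yellow'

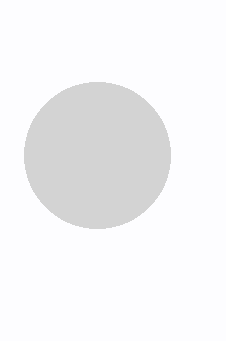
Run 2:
cx = 97, cy = 155, r = 73, fill = 'lightgray'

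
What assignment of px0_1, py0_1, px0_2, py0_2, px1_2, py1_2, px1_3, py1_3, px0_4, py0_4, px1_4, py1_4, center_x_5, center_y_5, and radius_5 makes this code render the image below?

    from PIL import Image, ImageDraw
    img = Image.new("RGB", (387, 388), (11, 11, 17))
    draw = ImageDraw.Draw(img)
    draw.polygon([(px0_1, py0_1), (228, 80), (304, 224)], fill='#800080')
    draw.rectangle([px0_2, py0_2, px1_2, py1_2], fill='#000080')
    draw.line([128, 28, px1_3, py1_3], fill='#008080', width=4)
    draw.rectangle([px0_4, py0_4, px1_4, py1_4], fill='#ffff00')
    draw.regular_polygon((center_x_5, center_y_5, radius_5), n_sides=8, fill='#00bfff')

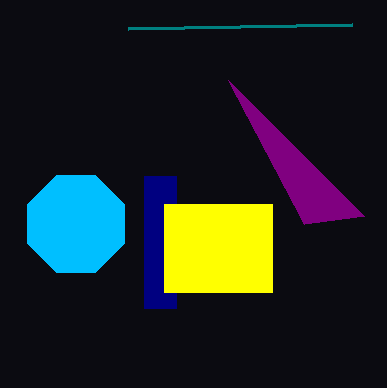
px0_1 = 364; py0_1 = 216; px0_2 = 144; py0_2 = 176; px1_2 = 176; py1_2 = 308; px1_3 = 352; py1_3 = 24; px0_4 = 164; py0_4 = 204; px1_4 = 272; py1_4 = 292; center_x_5 = 76; center_y_5 = 224; radius_5 = 52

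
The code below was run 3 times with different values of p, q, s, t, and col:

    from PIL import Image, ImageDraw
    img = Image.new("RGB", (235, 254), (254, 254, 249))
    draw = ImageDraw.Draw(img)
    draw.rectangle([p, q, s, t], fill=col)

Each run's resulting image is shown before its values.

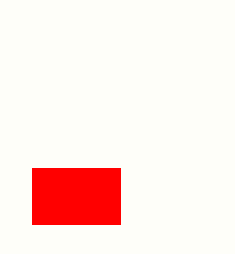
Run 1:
p = 32; q = 168; s = 120; t = 224; col = 'red'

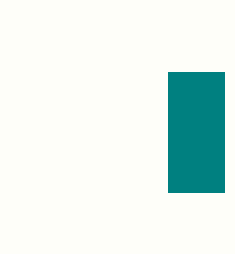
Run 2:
p = 168, q = 72, s = 224, t = 192, col = 'teal'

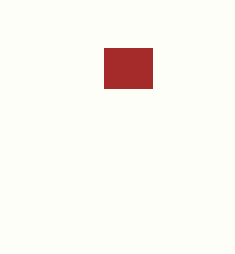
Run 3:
p = 104
q = 48
s = 152
t = 88
col = 'brown'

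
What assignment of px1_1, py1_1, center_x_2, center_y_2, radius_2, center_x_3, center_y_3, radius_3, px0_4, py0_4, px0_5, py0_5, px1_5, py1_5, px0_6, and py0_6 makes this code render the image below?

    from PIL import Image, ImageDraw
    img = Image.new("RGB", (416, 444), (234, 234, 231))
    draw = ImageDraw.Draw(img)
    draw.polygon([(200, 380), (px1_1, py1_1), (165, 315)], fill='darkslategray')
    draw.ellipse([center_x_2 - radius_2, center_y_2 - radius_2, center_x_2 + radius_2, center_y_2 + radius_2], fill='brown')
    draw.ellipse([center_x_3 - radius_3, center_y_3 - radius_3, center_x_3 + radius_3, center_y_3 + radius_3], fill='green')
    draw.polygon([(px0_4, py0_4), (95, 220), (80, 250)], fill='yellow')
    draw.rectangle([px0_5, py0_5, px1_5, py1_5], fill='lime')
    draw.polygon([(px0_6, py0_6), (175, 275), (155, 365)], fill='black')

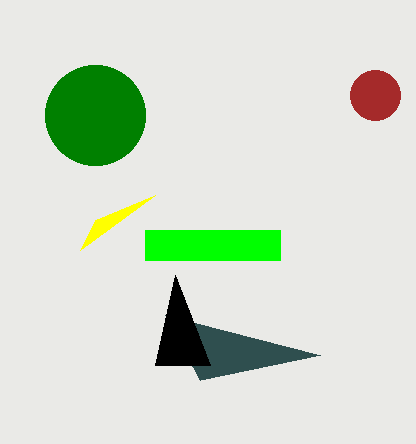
px1_1 = 320
py1_1 = 355
center_x_2 = 375
center_y_2 = 95
radius_2 = 25
center_x_3 = 95
center_y_3 = 115
radius_3 = 50
px0_4 = 155
py0_4 = 195
px0_5 = 145
py0_5 = 230
px1_5 = 280
py1_5 = 260
px0_6 = 210
py0_6 = 365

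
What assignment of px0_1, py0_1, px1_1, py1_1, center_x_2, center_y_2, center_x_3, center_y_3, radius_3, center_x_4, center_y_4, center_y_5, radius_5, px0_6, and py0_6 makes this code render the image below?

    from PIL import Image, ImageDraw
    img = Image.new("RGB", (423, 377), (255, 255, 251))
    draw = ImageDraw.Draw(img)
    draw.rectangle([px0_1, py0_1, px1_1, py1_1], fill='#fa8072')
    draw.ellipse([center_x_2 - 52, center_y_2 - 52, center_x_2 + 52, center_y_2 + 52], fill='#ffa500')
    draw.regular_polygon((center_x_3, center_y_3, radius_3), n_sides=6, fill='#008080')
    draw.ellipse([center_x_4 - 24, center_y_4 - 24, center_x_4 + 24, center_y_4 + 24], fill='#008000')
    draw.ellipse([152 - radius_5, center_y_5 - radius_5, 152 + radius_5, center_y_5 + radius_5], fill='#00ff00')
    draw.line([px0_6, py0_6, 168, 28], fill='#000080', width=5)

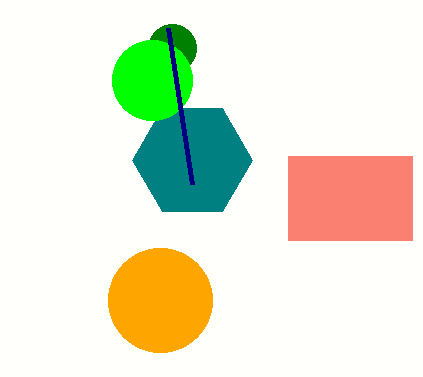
px0_1 = 288
py0_1 = 156
px1_1 = 412
py1_1 = 240
center_x_2 = 160
center_y_2 = 300
center_x_3 = 192
center_y_3 = 160
radius_3 = 60
center_x_4 = 172
center_y_4 = 48
center_y_5 = 80
radius_5 = 40
px0_6 = 192
py0_6 = 184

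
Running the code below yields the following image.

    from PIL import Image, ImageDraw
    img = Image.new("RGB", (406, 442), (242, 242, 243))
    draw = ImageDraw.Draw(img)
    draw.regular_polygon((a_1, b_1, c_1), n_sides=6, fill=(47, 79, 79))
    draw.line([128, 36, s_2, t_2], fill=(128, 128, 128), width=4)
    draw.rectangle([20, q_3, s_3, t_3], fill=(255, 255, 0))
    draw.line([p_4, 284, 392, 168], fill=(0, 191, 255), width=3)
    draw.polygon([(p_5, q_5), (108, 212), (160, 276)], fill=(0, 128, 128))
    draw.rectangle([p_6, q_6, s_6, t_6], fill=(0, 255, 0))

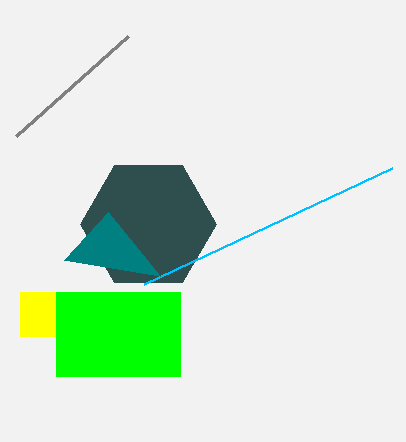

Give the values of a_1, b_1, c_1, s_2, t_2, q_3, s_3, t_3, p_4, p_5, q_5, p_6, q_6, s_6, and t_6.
a_1 = 148; b_1 = 224; c_1 = 68; s_2 = 16; t_2 = 136; q_3 = 292; s_3 = 56; t_3 = 336; p_4 = 144; p_5 = 64; q_5 = 260; p_6 = 56; q_6 = 292; s_6 = 180; t_6 = 376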